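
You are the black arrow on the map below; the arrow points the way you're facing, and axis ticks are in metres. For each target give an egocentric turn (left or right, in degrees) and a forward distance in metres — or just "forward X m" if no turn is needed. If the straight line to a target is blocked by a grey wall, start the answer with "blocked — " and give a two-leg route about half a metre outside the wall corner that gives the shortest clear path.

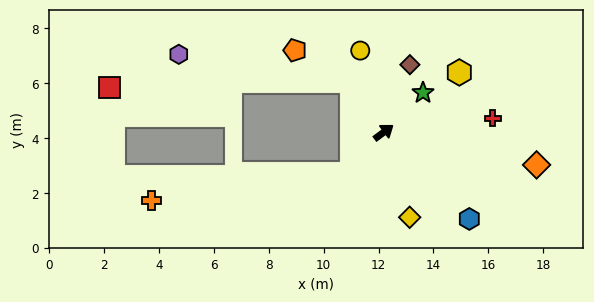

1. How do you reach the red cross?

turn right 29°, forward 4.0 m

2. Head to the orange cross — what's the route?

blocked — turn right 164°, forward 1.9 m, then turn right 45°, forward 7.3 m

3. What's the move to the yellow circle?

turn left 69°, forward 3.1 m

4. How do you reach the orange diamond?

turn right 49°, forward 5.7 m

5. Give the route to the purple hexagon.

blocked — turn left 86°, forward 2.2 m, then turn left 49°, forward 6.4 m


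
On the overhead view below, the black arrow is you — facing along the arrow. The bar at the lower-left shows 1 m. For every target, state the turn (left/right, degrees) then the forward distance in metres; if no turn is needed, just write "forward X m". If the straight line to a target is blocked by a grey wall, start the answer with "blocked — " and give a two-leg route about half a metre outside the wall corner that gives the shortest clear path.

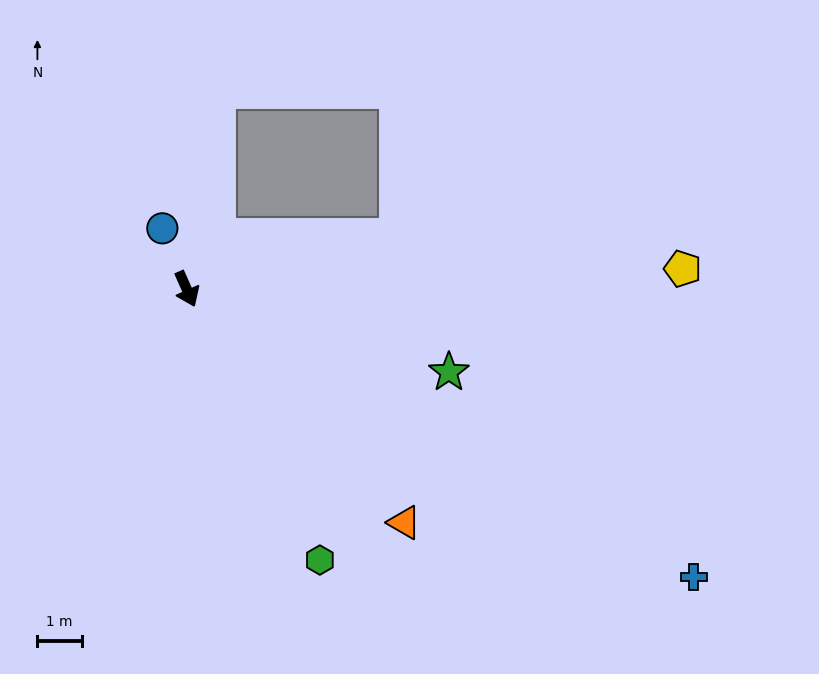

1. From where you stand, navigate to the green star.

turn left 49°, forward 6.2 m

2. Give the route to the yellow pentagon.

turn left 68°, forward 11.2 m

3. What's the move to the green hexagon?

turn left 2°, forward 6.8 m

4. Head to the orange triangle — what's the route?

turn left 19°, forward 7.2 m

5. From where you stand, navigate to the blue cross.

turn left 37°, forward 13.2 m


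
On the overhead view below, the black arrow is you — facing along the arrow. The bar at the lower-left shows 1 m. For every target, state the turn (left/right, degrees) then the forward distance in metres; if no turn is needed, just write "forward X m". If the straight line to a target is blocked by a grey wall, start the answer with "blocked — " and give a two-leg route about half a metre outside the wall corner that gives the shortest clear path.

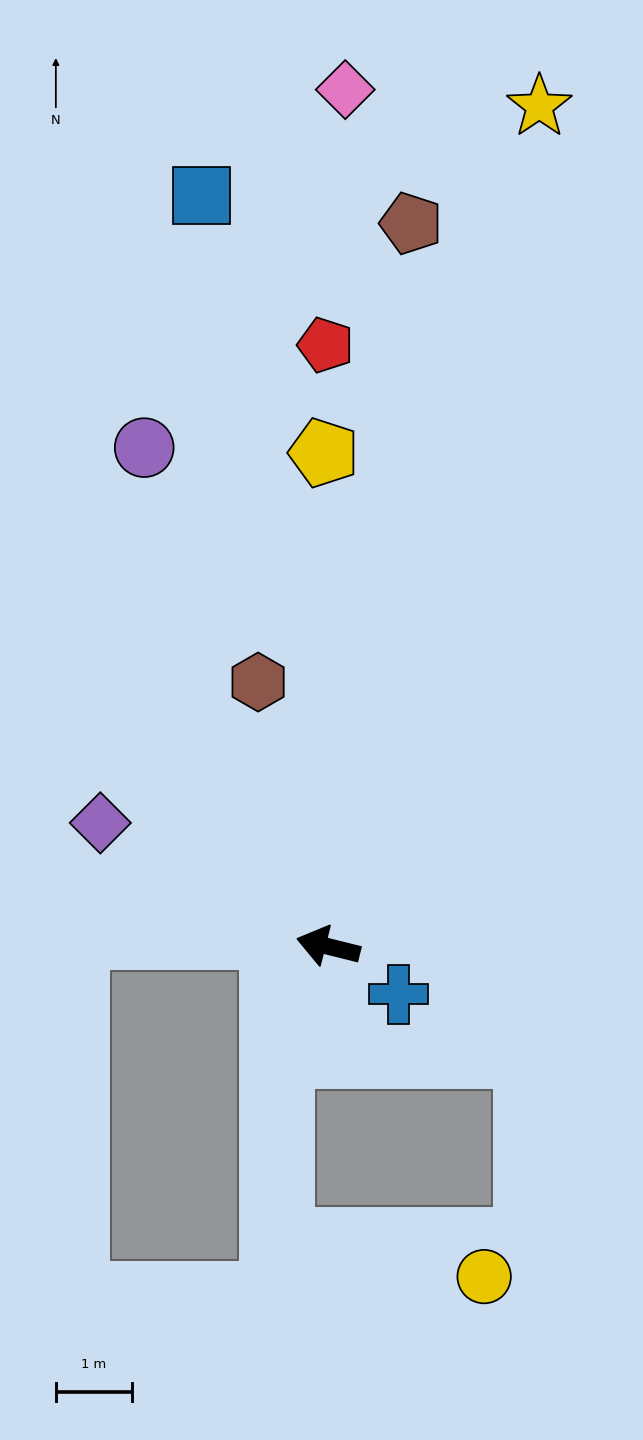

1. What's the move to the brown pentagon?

turn right 83°, forward 9.6 m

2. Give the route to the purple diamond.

turn right 14°, forward 3.4 m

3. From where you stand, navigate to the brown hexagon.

turn right 61°, forward 3.6 m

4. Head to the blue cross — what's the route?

turn left 160°, forward 1.1 m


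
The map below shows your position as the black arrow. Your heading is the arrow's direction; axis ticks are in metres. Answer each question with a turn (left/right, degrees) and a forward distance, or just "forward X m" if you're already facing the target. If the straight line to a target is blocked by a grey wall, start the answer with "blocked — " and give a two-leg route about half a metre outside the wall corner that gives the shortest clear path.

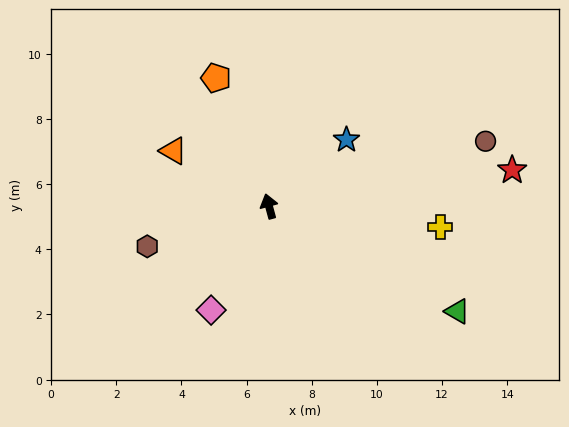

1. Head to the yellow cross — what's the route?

turn right 112°, forward 5.3 m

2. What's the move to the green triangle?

turn right 134°, forward 6.6 m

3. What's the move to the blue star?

turn right 65°, forward 3.1 m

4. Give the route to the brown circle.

turn right 88°, forward 6.9 m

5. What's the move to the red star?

turn right 97°, forward 7.5 m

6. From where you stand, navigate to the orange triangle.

turn left 45°, forward 3.4 m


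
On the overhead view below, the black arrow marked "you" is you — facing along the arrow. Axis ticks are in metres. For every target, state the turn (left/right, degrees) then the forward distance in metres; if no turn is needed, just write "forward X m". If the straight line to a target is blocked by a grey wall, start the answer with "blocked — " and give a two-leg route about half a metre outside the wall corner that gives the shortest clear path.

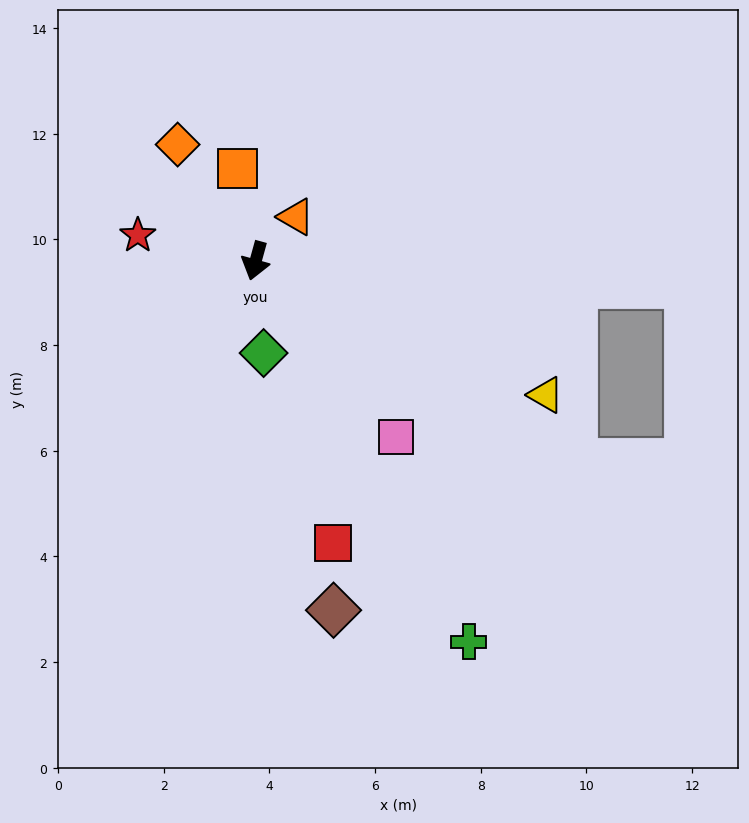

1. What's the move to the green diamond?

turn left 20°, forward 1.8 m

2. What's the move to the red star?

turn right 87°, forward 2.3 m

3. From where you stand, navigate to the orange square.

turn right 154°, forward 1.8 m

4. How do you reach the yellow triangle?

turn left 81°, forward 6.0 m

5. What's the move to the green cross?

turn left 45°, forward 8.3 m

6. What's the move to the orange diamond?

turn right 131°, forward 2.7 m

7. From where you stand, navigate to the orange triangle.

turn left 153°, forward 1.1 m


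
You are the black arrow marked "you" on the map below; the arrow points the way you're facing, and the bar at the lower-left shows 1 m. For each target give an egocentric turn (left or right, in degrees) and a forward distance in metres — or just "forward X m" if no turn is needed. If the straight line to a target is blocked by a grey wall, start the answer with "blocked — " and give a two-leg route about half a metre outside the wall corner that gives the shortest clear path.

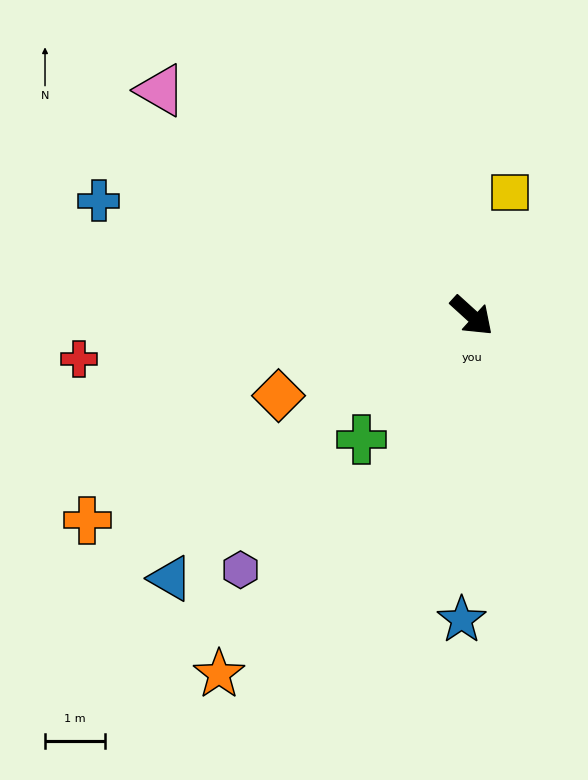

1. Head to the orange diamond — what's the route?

turn right 115°, forward 3.5 m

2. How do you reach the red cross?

turn right 132°, forward 6.6 m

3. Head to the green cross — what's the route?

turn right 89°, forward 2.8 m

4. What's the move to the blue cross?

turn right 155°, forward 6.5 m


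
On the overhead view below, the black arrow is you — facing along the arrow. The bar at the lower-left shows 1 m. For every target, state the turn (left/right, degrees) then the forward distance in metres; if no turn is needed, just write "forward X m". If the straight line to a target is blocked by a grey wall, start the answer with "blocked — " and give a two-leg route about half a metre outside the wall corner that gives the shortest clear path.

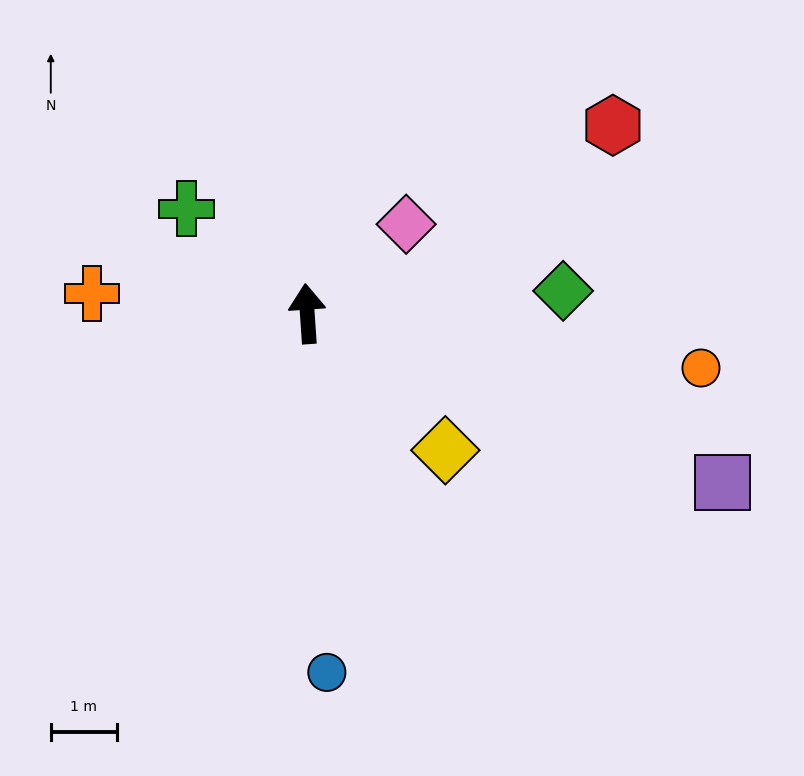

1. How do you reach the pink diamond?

turn right 52°, forward 2.0 m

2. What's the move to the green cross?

turn left 45°, forward 2.4 m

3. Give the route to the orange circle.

turn right 102°, forward 6.0 m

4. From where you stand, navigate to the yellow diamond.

turn right 139°, forward 2.9 m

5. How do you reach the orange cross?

turn left 81°, forward 3.3 m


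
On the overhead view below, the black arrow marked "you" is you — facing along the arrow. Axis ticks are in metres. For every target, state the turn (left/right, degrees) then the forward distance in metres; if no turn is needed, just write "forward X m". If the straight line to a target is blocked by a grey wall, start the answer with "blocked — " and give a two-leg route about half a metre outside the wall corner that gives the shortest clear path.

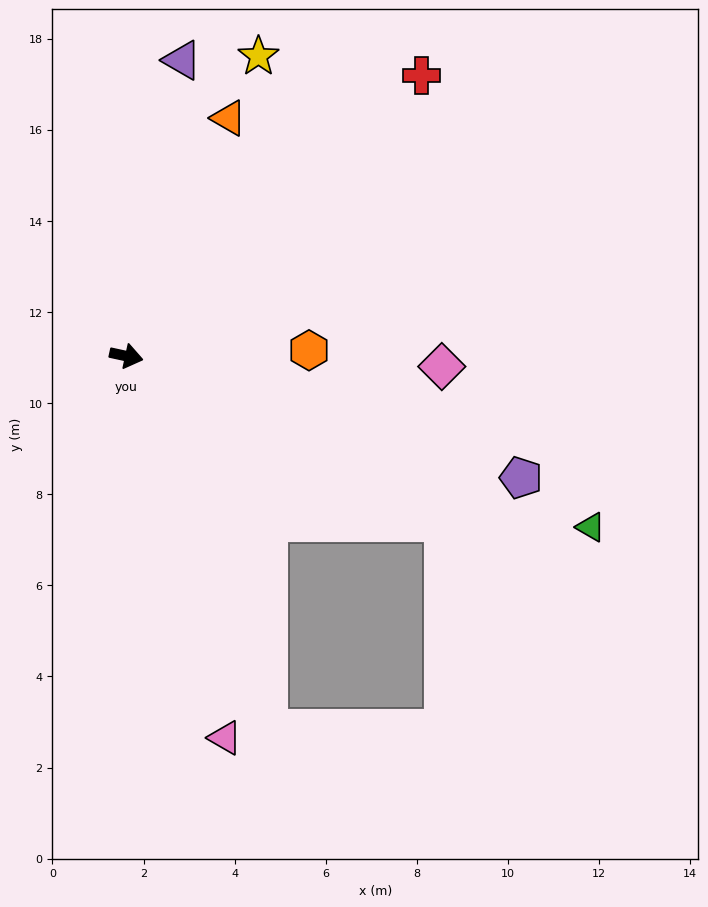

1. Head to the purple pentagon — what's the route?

turn right 5°, forward 9.1 m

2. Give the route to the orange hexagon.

turn left 14°, forward 4.0 m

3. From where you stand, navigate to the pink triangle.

turn right 63°, forward 8.7 m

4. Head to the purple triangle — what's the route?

turn left 92°, forward 6.6 m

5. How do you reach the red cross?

turn left 56°, forward 8.9 m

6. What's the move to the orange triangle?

turn left 79°, forward 5.7 m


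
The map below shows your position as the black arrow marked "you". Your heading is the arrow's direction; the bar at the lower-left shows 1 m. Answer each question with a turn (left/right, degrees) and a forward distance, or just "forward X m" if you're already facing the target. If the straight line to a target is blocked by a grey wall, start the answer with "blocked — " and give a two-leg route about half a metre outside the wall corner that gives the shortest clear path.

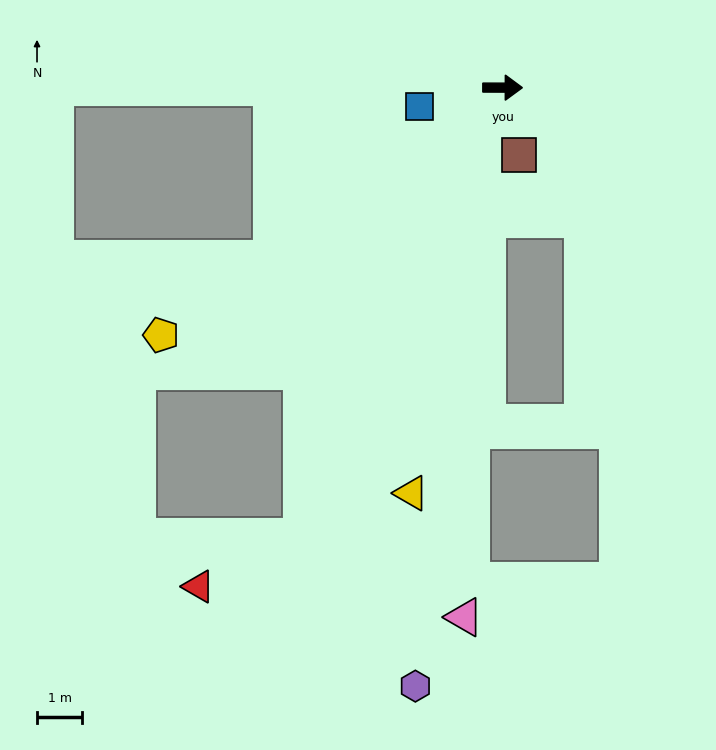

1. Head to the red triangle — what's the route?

blocked — turn right 114°, forward 10.9 m, then turn right 41°, forward 2.6 m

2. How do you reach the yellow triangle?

turn right 103°, forward 9.2 m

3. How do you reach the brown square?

turn right 76°, forward 1.5 m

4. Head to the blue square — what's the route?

turn right 167°, forward 1.9 m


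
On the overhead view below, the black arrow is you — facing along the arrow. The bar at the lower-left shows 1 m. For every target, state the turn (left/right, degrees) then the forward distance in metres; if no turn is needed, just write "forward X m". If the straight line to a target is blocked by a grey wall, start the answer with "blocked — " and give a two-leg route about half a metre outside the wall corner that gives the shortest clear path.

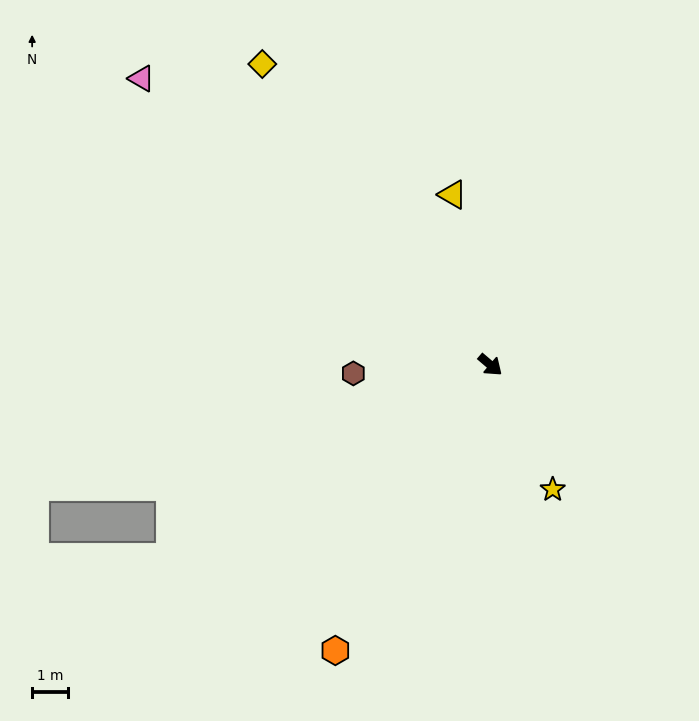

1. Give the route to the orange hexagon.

turn right 78°, forward 9.2 m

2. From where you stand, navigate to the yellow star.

turn right 23°, forward 3.9 m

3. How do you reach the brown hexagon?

turn right 136°, forward 3.9 m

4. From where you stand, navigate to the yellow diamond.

turn left 168°, forward 10.6 m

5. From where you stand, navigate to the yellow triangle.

turn left 143°, forward 4.9 m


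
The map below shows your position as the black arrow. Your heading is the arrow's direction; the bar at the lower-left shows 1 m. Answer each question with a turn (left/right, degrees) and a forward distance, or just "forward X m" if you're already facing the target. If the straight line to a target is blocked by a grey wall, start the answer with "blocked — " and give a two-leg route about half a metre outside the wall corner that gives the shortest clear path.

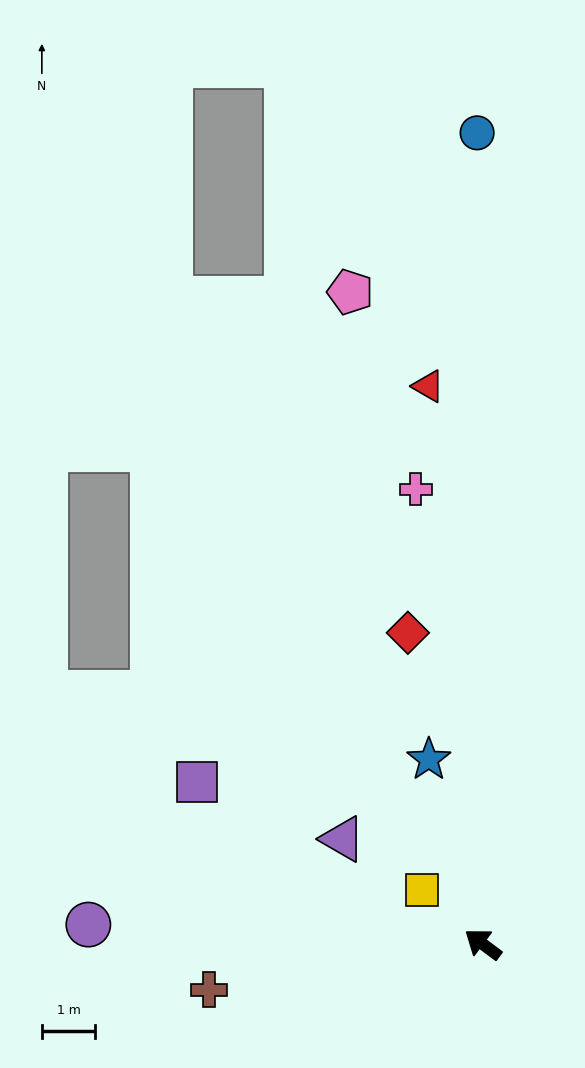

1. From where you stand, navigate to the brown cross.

turn left 46°, forward 5.2 m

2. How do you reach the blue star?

turn right 37°, forward 3.6 m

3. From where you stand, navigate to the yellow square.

turn right 5°, forward 1.5 m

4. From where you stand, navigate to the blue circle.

turn right 53°, forward 15.2 m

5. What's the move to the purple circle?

turn left 34°, forward 7.4 m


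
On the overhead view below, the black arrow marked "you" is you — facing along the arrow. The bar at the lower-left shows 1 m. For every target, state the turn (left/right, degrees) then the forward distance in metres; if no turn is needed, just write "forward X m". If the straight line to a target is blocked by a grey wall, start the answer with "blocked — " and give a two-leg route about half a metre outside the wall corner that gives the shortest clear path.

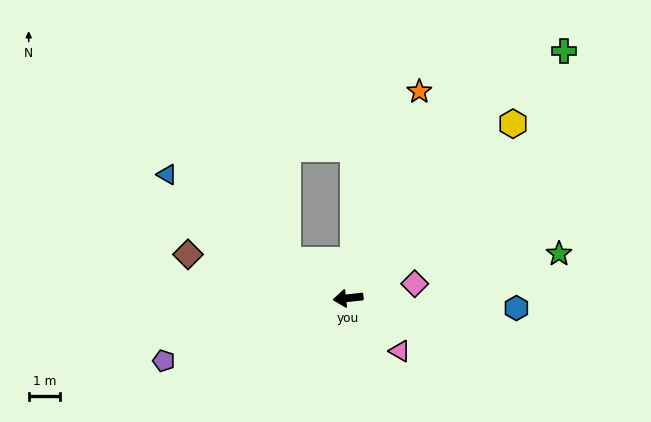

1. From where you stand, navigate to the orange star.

turn right 115°, forward 6.9 m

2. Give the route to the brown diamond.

turn right 21°, forward 5.2 m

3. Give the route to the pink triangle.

turn left 128°, forward 2.3 m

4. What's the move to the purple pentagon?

turn left 13°, forward 6.1 m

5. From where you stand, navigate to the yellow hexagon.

turn right 140°, forward 7.6 m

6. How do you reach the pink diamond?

turn right 174°, forward 2.1 m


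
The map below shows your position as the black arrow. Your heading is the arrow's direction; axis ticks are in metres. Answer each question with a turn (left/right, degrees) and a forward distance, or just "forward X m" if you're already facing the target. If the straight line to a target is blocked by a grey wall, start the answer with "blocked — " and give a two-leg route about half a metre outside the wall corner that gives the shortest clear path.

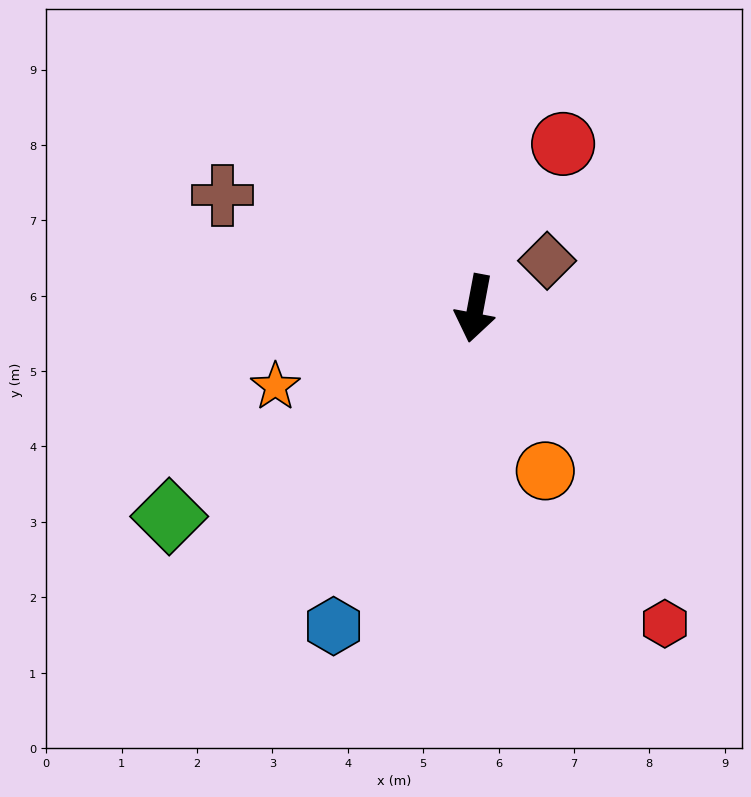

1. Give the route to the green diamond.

turn right 45°, forward 4.9 m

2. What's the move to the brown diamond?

turn left 134°, forward 1.1 m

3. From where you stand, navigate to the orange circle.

turn left 34°, forward 2.3 m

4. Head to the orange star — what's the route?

turn right 58°, forward 2.8 m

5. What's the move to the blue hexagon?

turn right 13°, forward 4.6 m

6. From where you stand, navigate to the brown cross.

turn right 103°, forward 3.7 m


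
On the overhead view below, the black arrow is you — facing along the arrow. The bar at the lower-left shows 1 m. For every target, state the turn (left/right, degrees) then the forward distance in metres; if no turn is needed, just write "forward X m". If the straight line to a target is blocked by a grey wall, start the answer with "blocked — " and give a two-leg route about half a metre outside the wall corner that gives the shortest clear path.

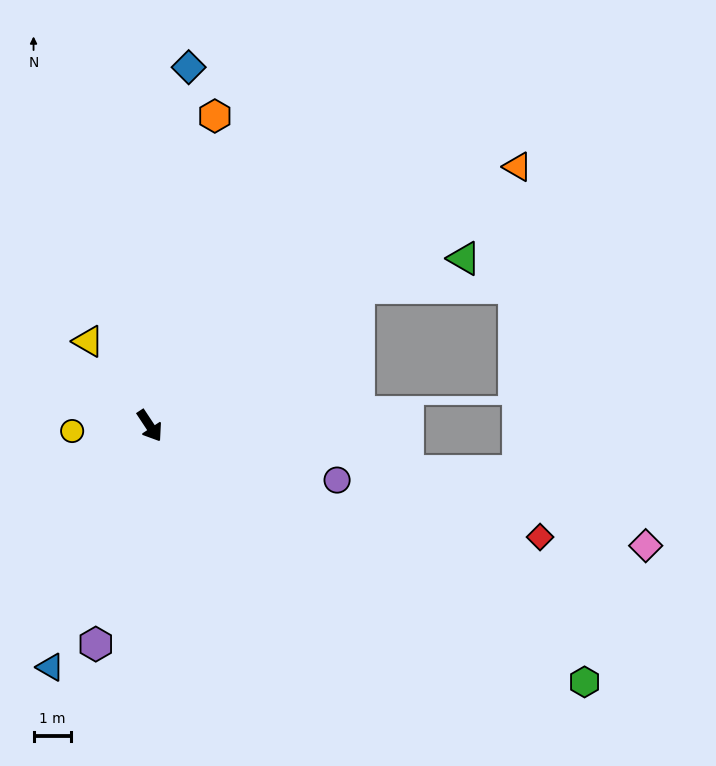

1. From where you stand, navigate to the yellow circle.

turn right 120°, forward 2.1 m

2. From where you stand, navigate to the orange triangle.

turn left 92°, forward 12.0 m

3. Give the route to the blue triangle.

turn right 56°, forward 6.9 m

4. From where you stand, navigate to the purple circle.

turn left 40°, forward 5.2 m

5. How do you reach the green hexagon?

turn left 26°, forward 13.4 m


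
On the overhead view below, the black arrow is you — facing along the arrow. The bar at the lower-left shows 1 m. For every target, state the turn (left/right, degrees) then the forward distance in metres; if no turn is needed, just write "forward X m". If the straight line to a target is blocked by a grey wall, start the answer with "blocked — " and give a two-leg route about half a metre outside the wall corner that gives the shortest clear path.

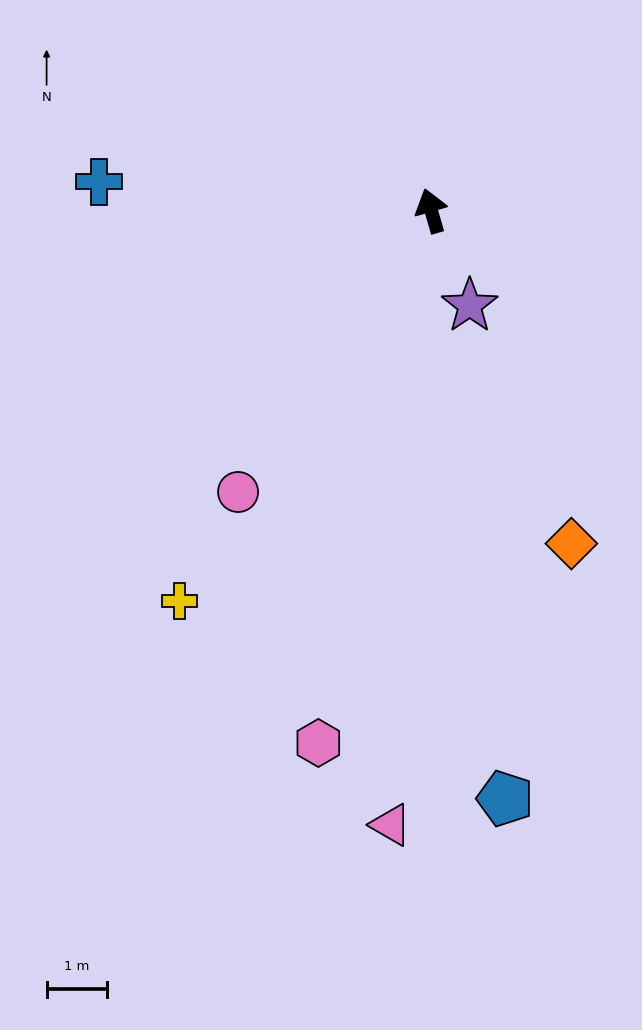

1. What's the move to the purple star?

turn right 174°, forward 1.7 m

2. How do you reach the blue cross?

turn left 69°, forward 5.6 m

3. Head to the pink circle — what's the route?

turn left 129°, forward 5.7 m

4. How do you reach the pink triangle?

turn left 160°, forward 10.2 m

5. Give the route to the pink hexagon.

turn left 152°, forward 9.1 m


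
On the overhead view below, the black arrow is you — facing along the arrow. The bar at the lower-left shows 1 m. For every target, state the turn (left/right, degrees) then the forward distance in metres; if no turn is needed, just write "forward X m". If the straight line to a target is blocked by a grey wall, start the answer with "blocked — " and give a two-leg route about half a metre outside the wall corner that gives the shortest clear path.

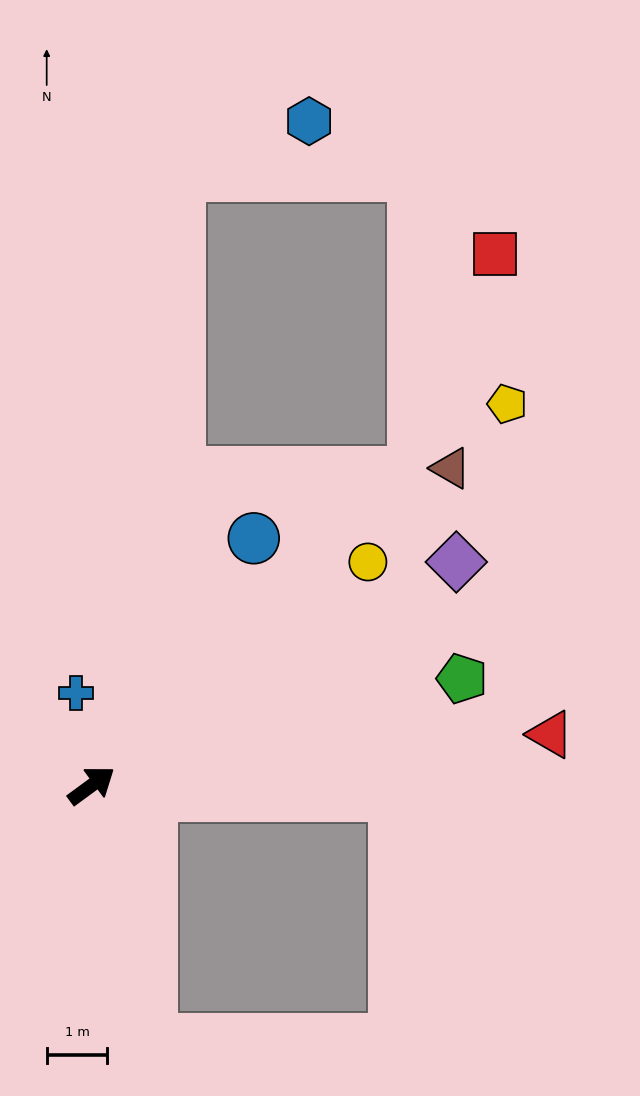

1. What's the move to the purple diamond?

turn right 5°, forward 7.1 m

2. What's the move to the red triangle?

turn right 30°, forward 7.6 m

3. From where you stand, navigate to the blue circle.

turn left 20°, forward 4.9 m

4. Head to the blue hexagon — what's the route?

blocked — turn left 46°, forward 10.2 m, then turn right 60°, forward 2.3 m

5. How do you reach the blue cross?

turn left 63°, forward 1.5 m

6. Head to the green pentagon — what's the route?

turn right 20°, forward 6.4 m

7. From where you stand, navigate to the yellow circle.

turn left 3°, forward 5.9 m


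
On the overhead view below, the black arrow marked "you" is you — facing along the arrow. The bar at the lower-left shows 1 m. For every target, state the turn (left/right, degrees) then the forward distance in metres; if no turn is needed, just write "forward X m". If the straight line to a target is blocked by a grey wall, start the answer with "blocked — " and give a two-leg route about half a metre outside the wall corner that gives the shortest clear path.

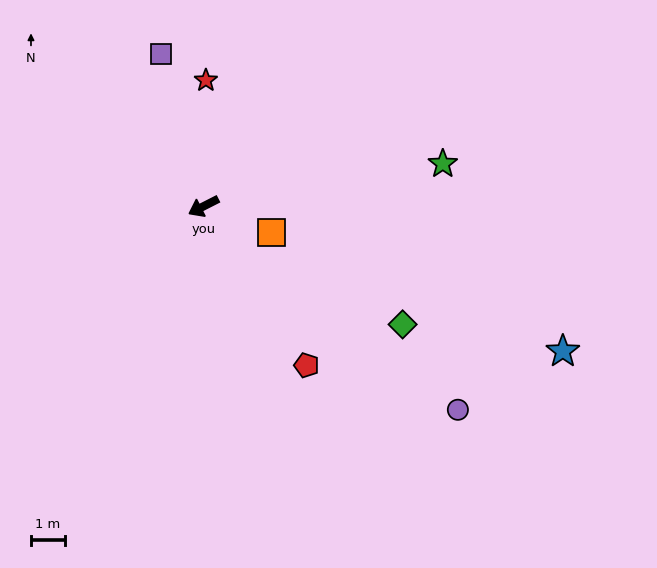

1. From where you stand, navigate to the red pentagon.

turn left 96°, forward 5.5 m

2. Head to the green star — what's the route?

turn left 163°, forward 7.1 m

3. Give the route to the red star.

turn right 118°, forward 3.7 m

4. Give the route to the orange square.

turn left 132°, forward 2.1 m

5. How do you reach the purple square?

turn right 101°, forward 4.6 m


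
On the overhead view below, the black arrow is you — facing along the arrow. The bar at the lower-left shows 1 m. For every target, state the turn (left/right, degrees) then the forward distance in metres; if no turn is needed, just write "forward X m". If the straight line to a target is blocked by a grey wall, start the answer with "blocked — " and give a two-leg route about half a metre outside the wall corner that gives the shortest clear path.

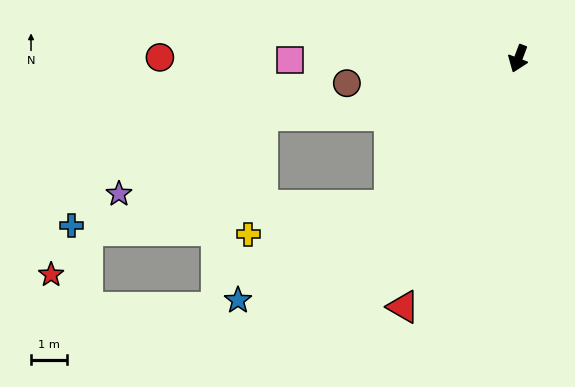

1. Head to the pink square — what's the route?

turn right 69°, forward 6.3 m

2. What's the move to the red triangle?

turn right 4°, forward 7.5 m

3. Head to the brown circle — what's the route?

turn right 61°, forward 4.7 m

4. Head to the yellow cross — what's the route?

blocked — turn right 20°, forward 5.4 m, then turn right 38°, forward 4.0 m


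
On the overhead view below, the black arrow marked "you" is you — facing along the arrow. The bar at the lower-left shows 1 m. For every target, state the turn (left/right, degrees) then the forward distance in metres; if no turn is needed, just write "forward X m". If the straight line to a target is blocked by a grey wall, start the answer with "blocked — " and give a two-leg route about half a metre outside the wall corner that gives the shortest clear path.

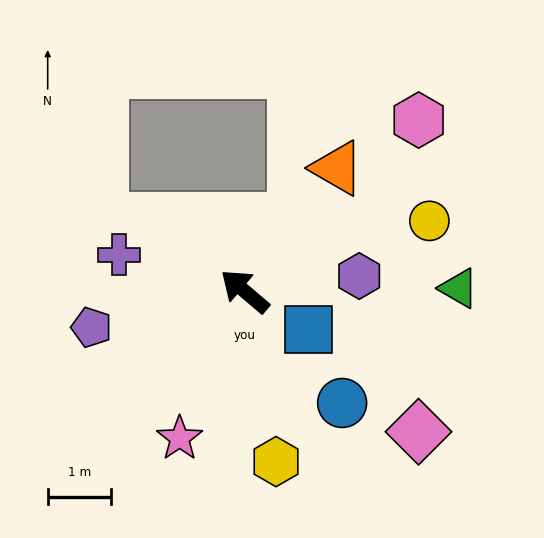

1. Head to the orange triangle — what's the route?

turn right 87°, forward 2.4 m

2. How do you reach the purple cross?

turn left 24°, forward 2.1 m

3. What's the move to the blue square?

turn right 171°, forward 1.2 m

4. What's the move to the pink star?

turn left 107°, forward 2.5 m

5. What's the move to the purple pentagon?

turn left 54°, forward 2.5 m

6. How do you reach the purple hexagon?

turn right 132°, forward 1.8 m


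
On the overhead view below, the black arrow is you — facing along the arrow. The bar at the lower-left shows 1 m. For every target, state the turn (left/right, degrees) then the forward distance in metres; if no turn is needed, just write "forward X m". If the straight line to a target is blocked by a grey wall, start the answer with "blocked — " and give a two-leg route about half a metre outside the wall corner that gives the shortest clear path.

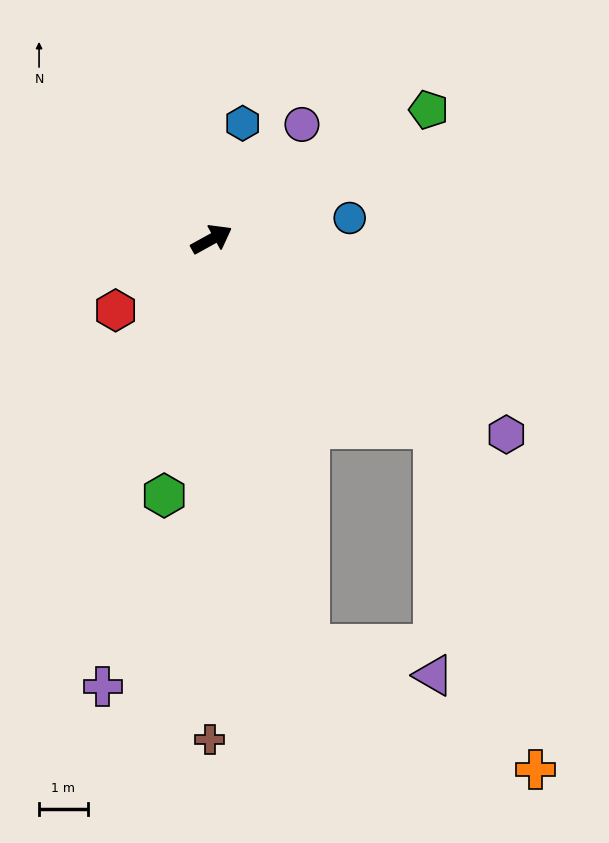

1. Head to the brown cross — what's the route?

turn right 119°, forward 10.3 m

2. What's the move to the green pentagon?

forward 5.2 m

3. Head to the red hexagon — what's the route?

turn right 172°, forward 2.5 m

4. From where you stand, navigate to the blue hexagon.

turn left 46°, forward 2.5 m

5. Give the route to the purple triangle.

blocked — turn right 69°, forward 6.0 m, then turn right 50°, forward 5.1 m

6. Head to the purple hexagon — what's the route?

turn right 62°, forward 7.3 m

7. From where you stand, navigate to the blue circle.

turn right 20°, forward 2.9 m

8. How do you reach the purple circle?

turn left 23°, forward 3.0 m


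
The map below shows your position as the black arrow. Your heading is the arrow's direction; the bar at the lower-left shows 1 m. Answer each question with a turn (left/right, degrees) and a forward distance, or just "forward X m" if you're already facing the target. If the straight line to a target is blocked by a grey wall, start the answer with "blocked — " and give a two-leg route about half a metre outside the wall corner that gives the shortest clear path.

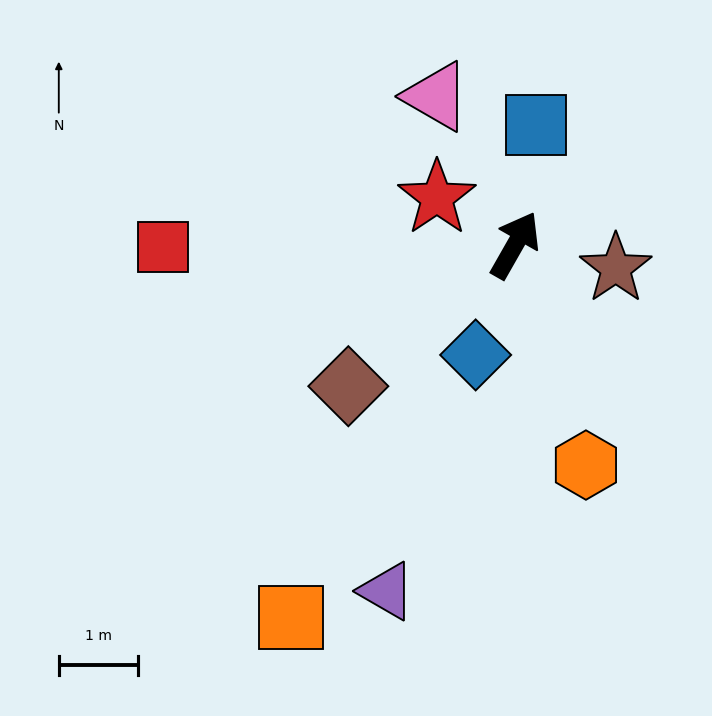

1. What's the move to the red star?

turn left 89°, forward 1.2 m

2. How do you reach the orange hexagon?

turn right 132°, forward 2.9 m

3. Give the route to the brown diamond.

turn left 160°, forward 2.8 m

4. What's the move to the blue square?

turn left 20°, forward 1.5 m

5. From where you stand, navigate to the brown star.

turn right 73°, forward 1.3 m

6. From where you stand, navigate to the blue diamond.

turn right 170°, forward 1.5 m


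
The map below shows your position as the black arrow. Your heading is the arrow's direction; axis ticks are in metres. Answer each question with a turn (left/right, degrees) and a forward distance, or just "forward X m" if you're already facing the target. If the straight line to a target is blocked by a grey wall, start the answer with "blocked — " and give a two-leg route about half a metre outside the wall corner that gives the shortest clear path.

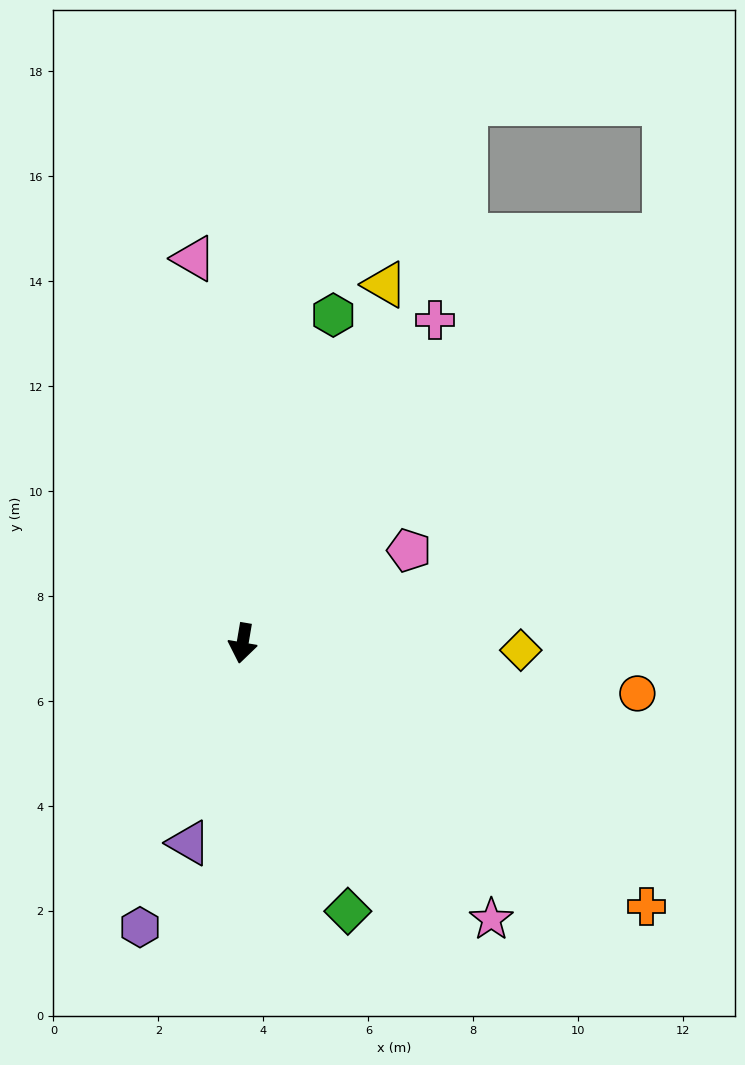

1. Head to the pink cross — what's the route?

turn left 159°, forward 7.2 m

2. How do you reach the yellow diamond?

turn left 98°, forward 5.3 m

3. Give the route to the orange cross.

turn left 67°, forward 9.2 m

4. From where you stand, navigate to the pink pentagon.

turn left 129°, forward 3.6 m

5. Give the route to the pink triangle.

turn right 163°, forward 7.4 m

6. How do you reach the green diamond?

turn left 31°, forward 5.5 m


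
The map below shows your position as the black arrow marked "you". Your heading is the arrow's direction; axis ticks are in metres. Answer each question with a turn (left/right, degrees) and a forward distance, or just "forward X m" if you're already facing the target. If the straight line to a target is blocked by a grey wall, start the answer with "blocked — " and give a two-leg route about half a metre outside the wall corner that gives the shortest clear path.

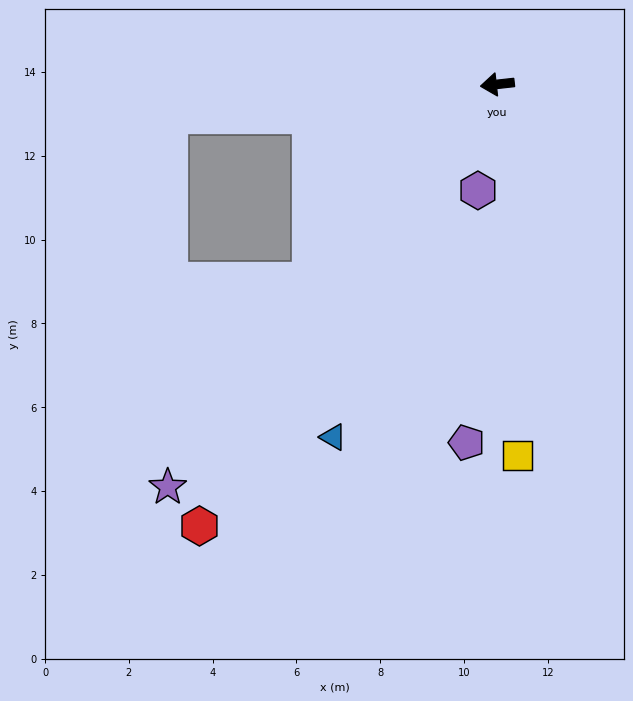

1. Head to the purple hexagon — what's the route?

turn left 73°, forward 2.6 m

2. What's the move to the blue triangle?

turn left 59°, forward 9.3 m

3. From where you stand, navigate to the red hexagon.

turn left 50°, forward 12.7 m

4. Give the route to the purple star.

turn left 44°, forward 12.4 m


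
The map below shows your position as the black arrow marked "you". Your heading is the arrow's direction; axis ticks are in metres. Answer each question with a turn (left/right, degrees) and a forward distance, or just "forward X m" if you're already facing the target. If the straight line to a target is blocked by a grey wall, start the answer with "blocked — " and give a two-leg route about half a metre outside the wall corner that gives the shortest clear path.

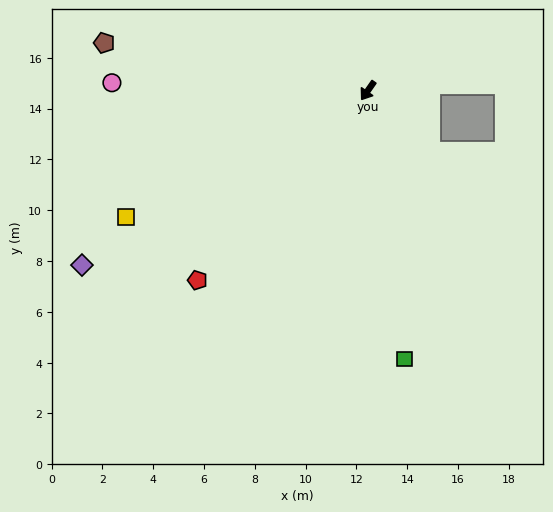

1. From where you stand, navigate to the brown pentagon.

turn right 65°, forward 10.5 m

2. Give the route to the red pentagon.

turn right 7°, forward 10.0 m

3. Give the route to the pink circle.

turn right 57°, forward 10.1 m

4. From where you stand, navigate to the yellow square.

turn right 27°, forward 10.7 m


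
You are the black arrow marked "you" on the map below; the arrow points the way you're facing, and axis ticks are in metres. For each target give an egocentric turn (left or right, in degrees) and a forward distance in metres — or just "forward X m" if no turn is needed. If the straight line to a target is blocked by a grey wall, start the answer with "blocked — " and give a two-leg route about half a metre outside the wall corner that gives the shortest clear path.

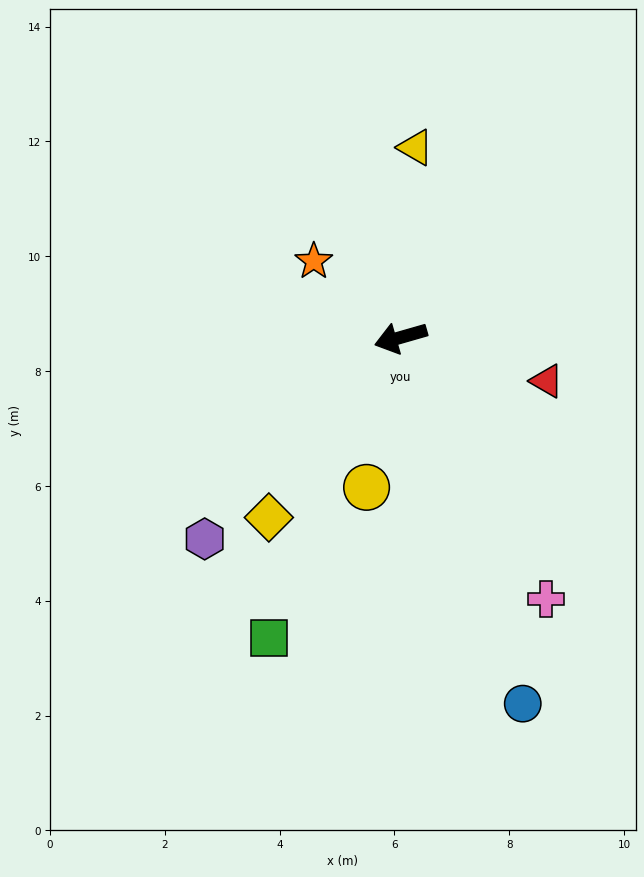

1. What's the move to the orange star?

turn right 57°, forward 2.0 m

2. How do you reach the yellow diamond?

turn left 38°, forward 3.9 m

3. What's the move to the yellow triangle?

turn right 110°, forward 3.3 m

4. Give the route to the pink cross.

turn left 103°, forward 5.2 m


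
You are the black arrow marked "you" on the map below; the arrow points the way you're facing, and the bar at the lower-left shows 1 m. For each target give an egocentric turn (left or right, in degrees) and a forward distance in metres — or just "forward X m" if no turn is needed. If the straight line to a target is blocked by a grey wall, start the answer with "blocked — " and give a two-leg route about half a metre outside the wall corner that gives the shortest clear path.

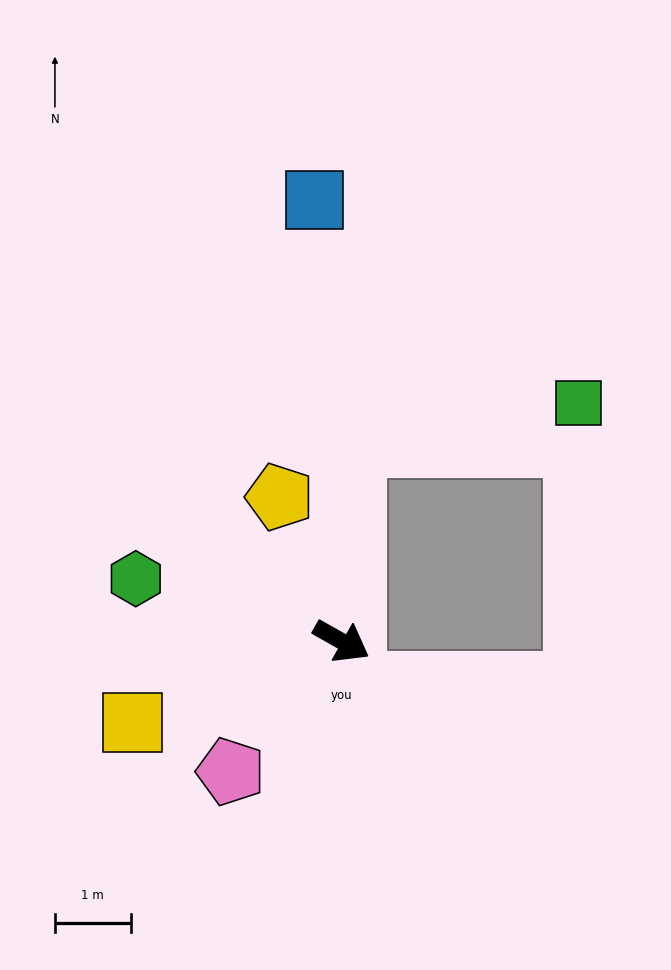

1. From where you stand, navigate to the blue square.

turn left 123°, forward 5.8 m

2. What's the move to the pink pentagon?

turn right 101°, forward 2.3 m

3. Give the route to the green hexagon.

turn right 167°, forward 2.8 m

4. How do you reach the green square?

blocked — turn left 116°, forward 2.6 m, then turn right 76°, forward 3.0 m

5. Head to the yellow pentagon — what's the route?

turn left 143°, forward 2.1 m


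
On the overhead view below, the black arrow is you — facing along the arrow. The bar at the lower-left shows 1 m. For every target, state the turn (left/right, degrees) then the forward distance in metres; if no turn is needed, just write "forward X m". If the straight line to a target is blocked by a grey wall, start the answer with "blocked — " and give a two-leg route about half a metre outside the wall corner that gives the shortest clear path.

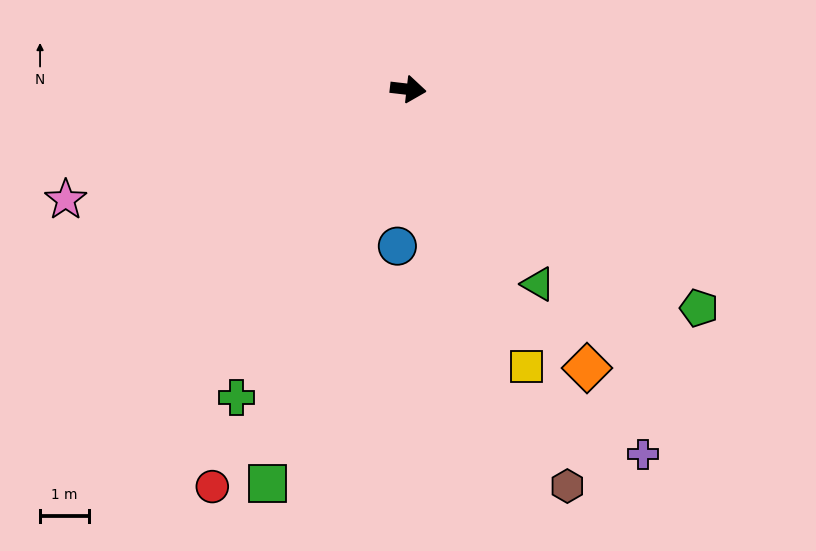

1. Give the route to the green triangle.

turn right 50°, forward 4.8 m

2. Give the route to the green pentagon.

turn right 30°, forward 7.5 m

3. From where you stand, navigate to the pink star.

turn right 156°, forward 7.4 m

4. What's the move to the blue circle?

turn right 87°, forward 3.2 m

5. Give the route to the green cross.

turn right 113°, forward 7.3 m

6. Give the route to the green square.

turn right 103°, forward 8.6 m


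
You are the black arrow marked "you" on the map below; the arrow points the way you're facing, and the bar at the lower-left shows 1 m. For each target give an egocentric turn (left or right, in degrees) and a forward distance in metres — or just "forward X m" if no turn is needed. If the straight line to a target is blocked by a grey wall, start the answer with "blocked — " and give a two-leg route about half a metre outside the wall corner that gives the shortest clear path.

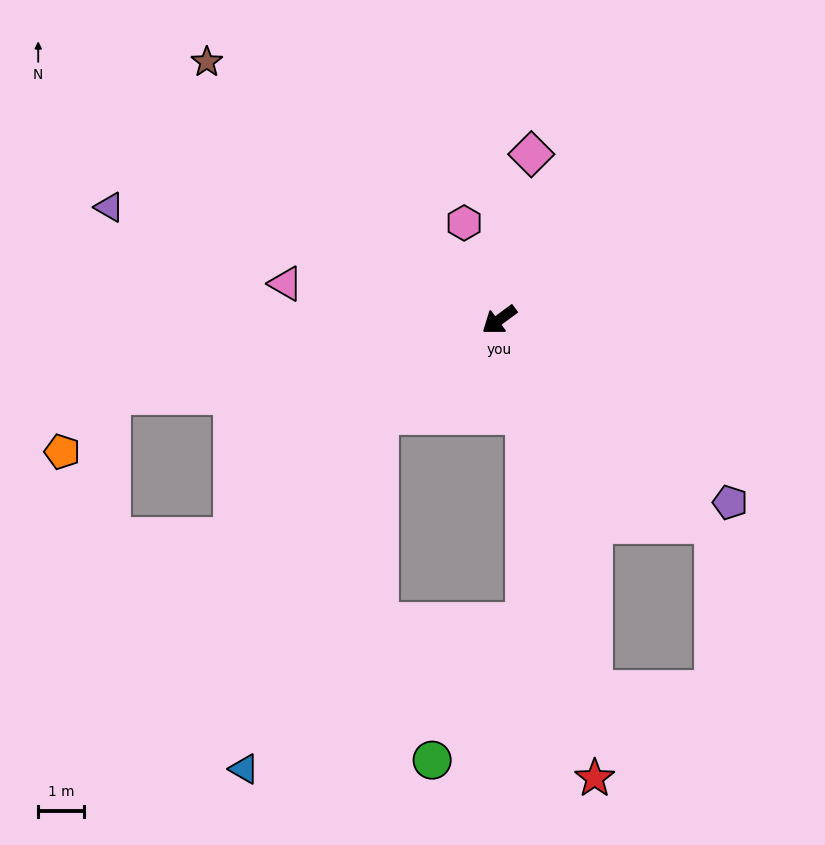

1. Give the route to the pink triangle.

turn right 46°, forward 4.8 m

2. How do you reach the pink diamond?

turn right 137°, forward 3.7 m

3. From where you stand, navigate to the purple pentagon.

turn left 105°, forward 6.5 m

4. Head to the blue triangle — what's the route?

blocked — turn left 2°, forward 3.4 m, then turn left 31°, forward 8.3 m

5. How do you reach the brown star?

turn right 78°, forward 8.6 m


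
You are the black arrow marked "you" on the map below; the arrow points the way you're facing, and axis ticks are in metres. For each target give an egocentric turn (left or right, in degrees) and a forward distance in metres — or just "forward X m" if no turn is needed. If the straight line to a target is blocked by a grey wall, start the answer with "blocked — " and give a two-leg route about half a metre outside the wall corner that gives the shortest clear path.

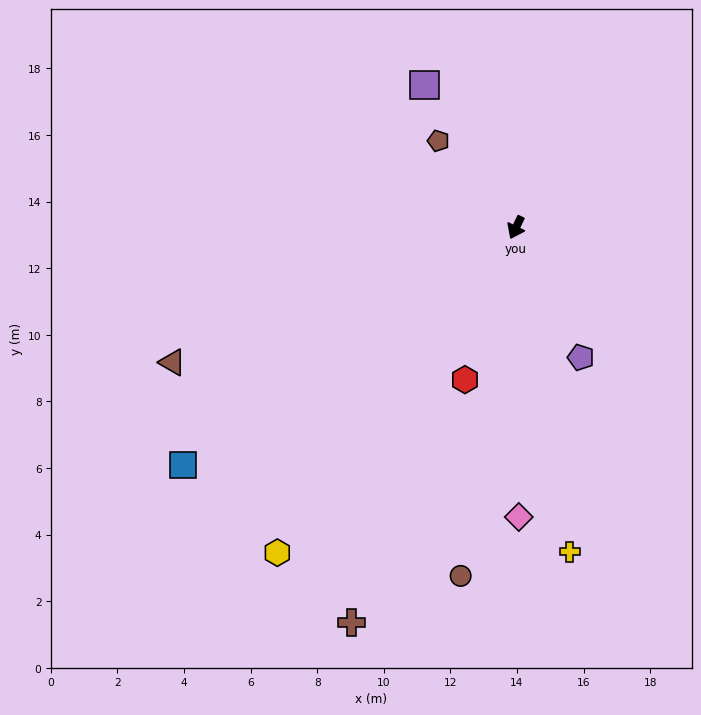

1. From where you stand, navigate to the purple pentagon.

turn left 52°, forward 4.4 m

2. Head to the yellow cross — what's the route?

turn left 35°, forward 9.9 m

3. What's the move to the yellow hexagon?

turn right 10°, forward 12.1 m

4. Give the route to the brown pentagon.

turn right 112°, forward 3.5 m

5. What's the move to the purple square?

turn right 121°, forward 5.1 m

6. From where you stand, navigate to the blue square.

turn right 29°, forward 12.3 m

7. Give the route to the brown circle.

turn left 17°, forward 10.6 m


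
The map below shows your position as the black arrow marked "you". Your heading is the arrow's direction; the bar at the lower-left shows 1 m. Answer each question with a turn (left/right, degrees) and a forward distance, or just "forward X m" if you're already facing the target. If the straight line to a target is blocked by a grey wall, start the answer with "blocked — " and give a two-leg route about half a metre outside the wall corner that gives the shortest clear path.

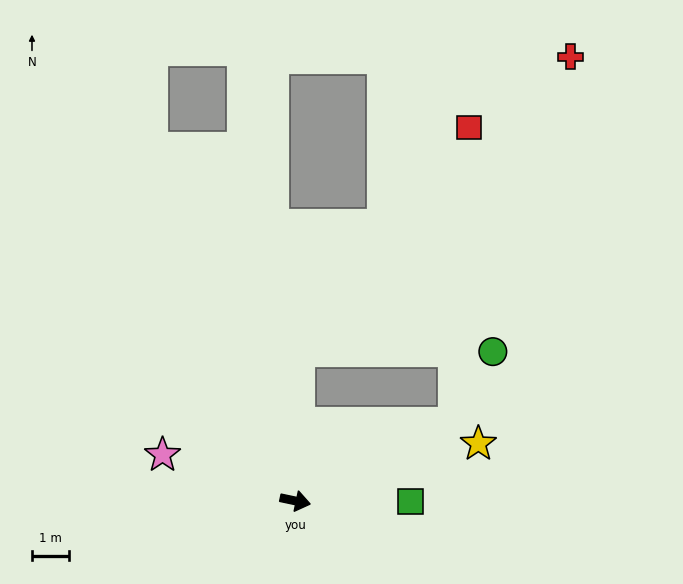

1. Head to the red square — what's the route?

blocked — turn left 100°, forward 4.0 m, then turn right 35°, forward 7.5 m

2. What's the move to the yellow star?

turn left 29°, forward 5.1 m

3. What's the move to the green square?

turn left 12°, forward 3.1 m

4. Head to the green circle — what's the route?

blocked — turn left 38°, forward 4.7 m, then turn left 36°, forward 2.2 m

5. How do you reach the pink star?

turn left 173°, forward 3.7 m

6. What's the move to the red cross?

blocked — turn left 100°, forward 4.0 m, then turn right 41°, forward 10.7 m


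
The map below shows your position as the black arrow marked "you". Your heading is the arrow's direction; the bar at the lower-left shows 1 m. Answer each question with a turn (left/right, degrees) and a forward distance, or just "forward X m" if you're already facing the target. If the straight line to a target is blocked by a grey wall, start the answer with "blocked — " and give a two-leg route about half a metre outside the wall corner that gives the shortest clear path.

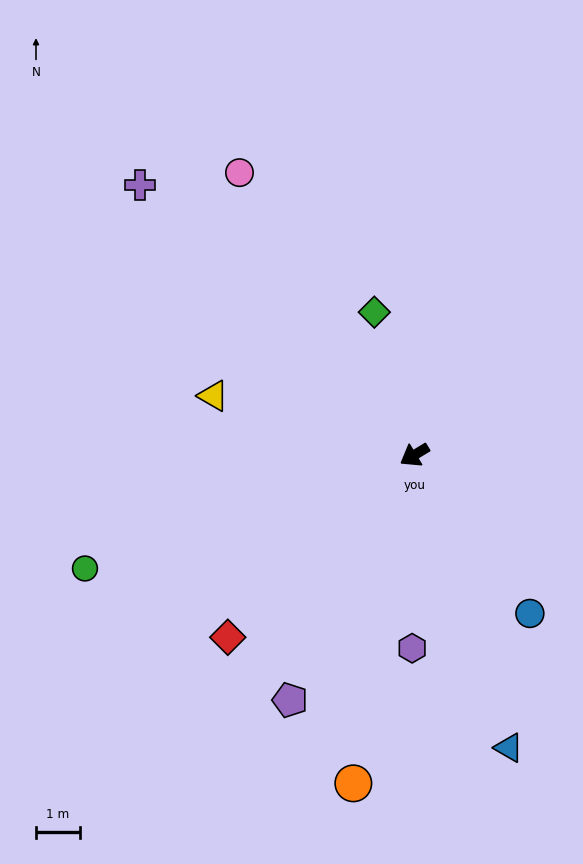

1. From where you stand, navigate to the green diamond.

turn right 106°, forward 3.4 m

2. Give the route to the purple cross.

turn right 76°, forward 8.8 m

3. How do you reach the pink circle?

turn right 89°, forward 7.6 m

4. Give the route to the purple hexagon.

turn left 58°, forward 4.4 m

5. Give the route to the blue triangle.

turn left 77°, forward 7.0 m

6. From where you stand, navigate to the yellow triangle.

turn right 48°, forward 4.8 m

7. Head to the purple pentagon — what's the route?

turn left 32°, forward 6.3 m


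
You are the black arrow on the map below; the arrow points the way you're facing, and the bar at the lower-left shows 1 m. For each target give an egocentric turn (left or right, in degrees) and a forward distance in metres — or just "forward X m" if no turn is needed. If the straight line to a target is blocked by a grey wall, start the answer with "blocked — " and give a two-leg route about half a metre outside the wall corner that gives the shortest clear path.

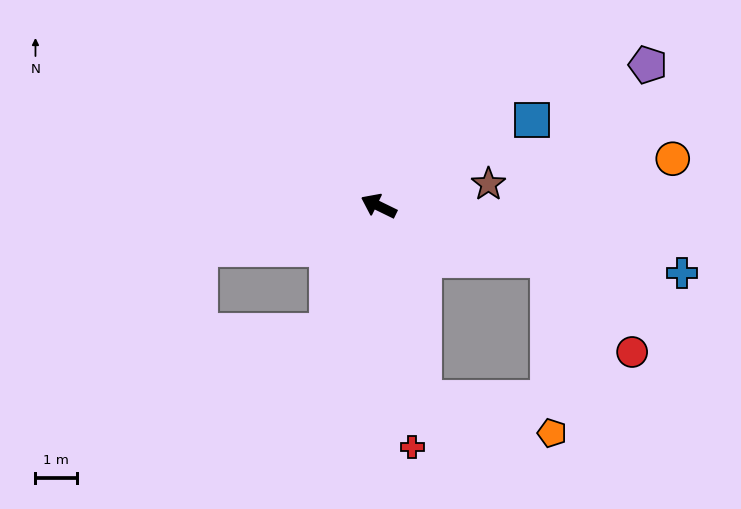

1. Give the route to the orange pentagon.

blocked — turn left 129°, forward 4.8 m, then turn left 61°, forward 3.2 m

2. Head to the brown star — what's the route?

turn right 143°, forward 2.7 m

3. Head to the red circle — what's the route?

blocked — turn right 172°, forward 4.3 m, then turn right 29°, forward 3.0 m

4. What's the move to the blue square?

turn right 125°, forward 4.3 m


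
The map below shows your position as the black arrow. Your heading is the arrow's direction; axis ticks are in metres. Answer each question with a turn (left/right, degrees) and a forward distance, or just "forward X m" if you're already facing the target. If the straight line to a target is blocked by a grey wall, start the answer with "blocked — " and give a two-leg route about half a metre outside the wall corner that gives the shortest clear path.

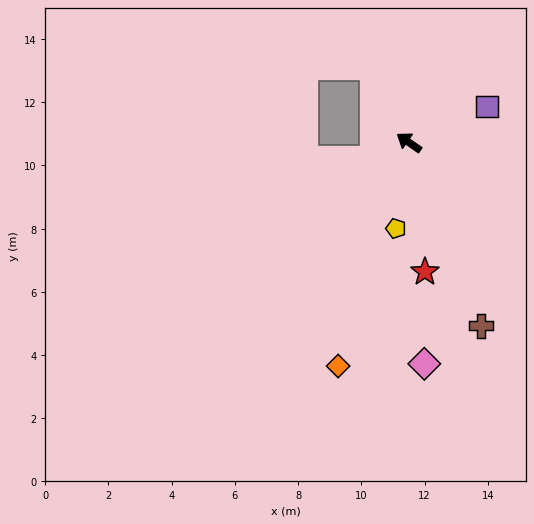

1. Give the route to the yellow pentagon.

turn left 116°, forward 2.8 m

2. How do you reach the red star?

turn left 132°, forward 4.1 m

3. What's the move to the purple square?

turn right 121°, forward 2.7 m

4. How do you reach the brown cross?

turn left 146°, forward 6.2 m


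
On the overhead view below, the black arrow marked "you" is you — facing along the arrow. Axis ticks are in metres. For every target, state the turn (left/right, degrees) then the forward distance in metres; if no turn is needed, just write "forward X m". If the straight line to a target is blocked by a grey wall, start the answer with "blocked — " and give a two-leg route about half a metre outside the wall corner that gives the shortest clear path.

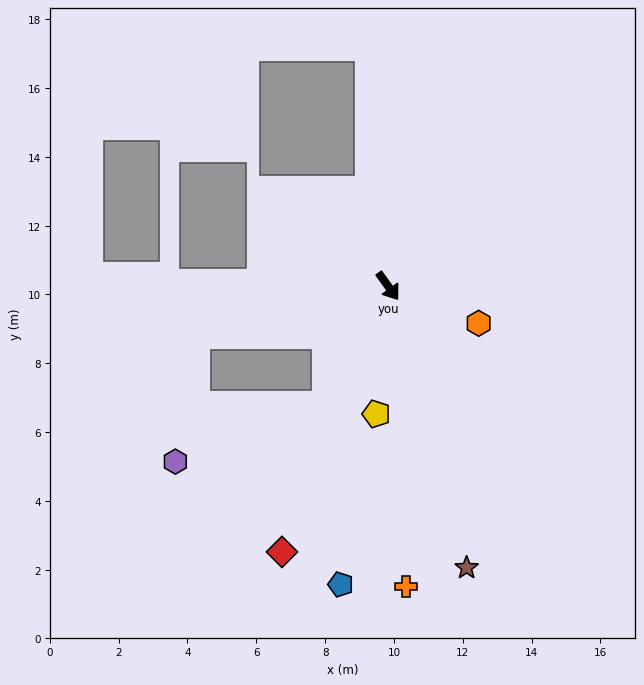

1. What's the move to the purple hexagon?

blocked — turn right 63°, forward 3.9 m, then turn right 42°, forward 4.7 m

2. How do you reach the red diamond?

turn right 57°, forward 8.3 m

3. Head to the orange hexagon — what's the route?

turn left 32°, forward 2.8 m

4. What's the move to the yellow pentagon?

turn right 41°, forward 3.7 m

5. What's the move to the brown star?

turn right 20°, forward 8.5 m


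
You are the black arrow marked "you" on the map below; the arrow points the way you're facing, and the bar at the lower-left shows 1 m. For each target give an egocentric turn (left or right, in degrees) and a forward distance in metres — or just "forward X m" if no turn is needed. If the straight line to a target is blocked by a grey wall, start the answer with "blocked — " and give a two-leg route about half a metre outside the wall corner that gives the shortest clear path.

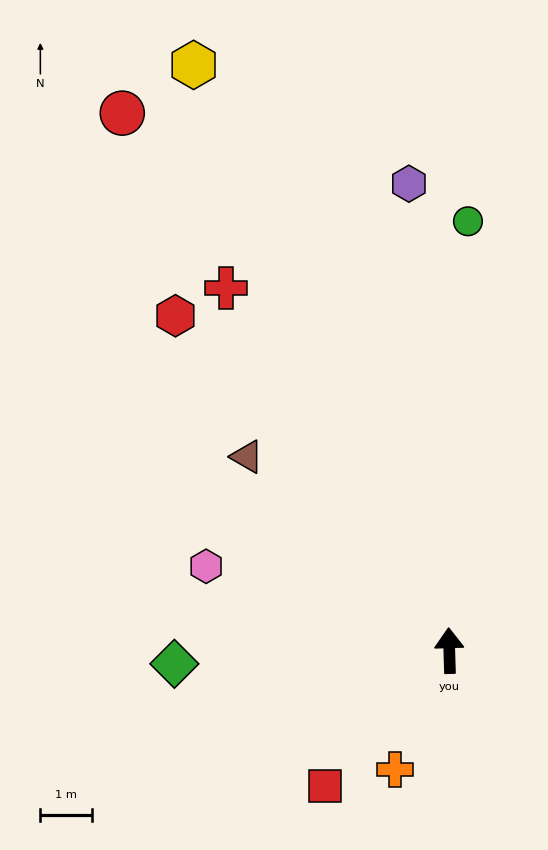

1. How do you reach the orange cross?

turn left 154°, forward 2.5 m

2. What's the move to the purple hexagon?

turn left 3°, forward 9.0 m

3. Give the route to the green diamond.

turn left 91°, forward 5.3 m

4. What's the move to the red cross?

turn left 30°, forward 8.2 m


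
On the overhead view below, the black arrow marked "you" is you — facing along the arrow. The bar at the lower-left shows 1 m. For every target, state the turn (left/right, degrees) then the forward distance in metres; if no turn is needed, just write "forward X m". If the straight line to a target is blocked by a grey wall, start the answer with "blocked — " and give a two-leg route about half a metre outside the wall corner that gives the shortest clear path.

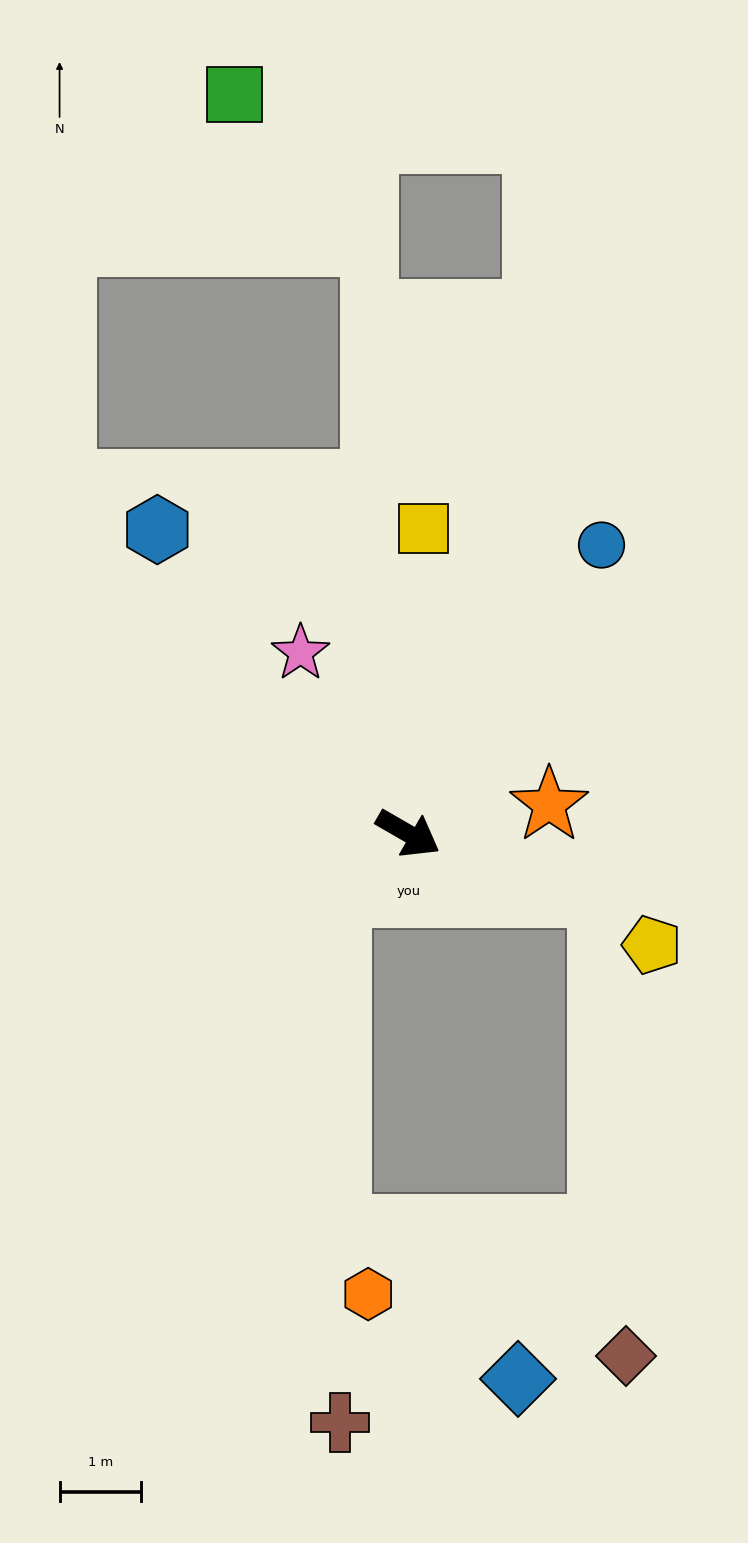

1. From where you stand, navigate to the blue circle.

turn left 86°, forward 4.2 m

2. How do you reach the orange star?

turn left 41°, forward 1.8 m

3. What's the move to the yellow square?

turn left 117°, forward 3.7 m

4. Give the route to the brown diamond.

blocked — turn left 13°, forward 2.5 m, then turn right 70°, forward 5.7 m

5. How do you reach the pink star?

turn left 151°, forward 2.6 m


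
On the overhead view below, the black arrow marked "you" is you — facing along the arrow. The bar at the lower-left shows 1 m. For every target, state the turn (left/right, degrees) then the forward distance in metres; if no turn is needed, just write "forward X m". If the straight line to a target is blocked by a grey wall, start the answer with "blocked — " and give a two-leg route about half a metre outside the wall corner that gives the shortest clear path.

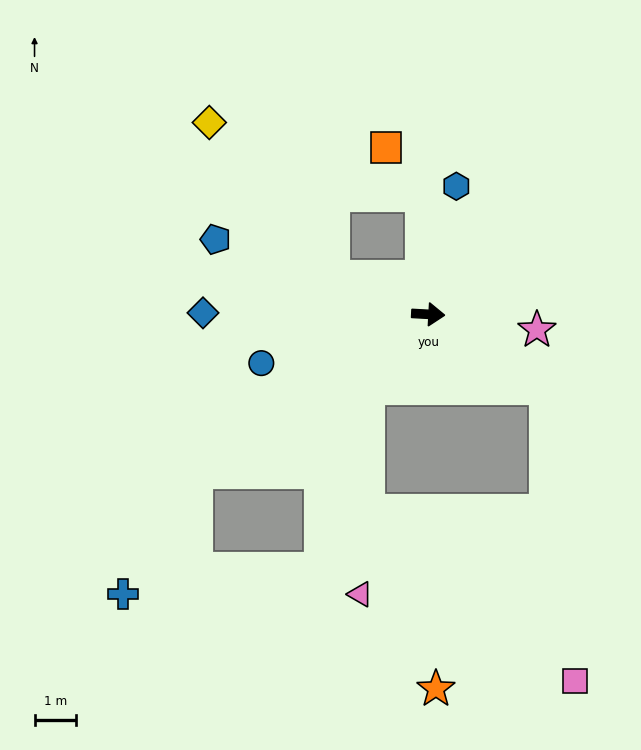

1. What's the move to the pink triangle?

blocked — turn right 127°, forward 2.3 m, then turn left 38°, forward 5.0 m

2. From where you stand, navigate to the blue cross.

blocked — turn right 143°, forward 6.7 m, then turn left 25°, forward 3.4 m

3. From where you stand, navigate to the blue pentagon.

turn left 164°, forward 5.4 m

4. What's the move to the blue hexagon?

turn left 81°, forward 3.2 m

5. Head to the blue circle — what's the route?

turn right 161°, forward 4.2 m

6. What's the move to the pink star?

turn right 5°, forward 2.6 m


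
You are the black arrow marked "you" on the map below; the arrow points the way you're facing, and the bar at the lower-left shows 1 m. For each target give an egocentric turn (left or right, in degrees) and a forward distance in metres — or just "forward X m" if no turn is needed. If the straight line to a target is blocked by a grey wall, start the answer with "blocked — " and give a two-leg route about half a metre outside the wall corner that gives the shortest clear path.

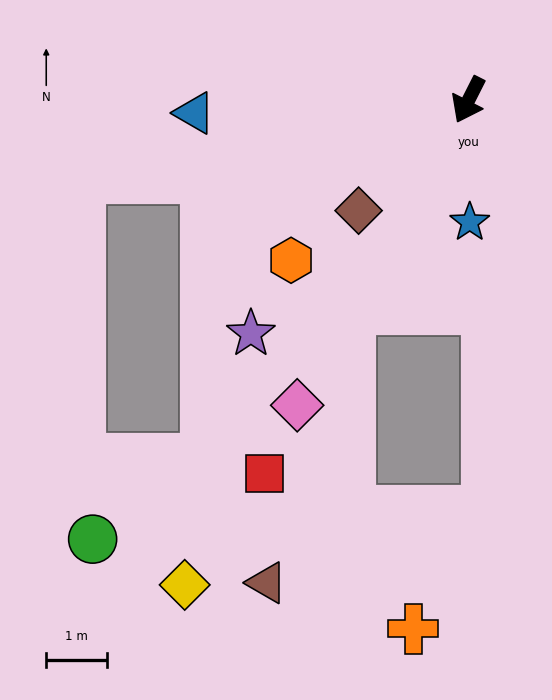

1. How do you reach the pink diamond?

turn right 2°, forward 5.7 m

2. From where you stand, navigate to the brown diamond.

turn right 18°, forward 2.6 m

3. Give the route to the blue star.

turn left 27°, forward 2.0 m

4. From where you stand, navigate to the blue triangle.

turn right 60°, forward 4.5 m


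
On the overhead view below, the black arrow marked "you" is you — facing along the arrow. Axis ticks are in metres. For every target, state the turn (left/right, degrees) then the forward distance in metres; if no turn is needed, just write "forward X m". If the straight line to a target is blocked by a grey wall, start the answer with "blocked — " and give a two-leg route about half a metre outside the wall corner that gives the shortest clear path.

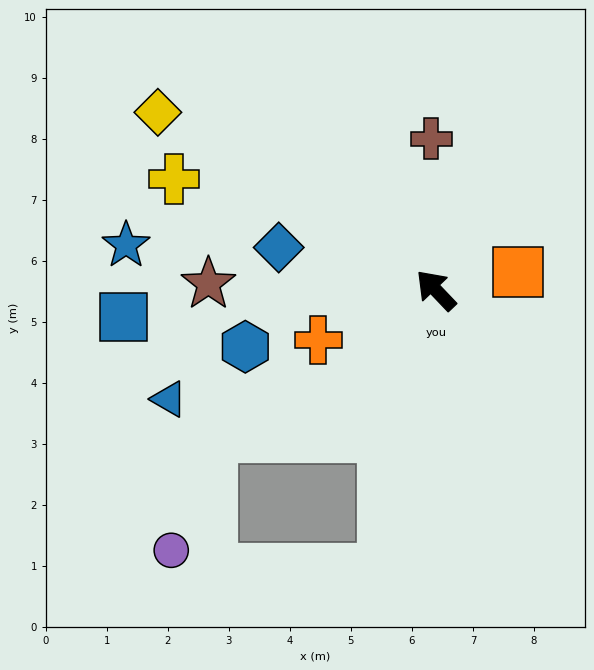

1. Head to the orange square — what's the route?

turn right 121°, forward 1.4 m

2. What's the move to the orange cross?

turn left 69°, forward 2.1 m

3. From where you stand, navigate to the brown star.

turn left 45°, forward 3.7 m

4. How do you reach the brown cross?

turn right 42°, forward 2.5 m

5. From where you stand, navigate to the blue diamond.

turn left 31°, forward 2.7 m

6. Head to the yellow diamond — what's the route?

turn left 14°, forward 5.4 m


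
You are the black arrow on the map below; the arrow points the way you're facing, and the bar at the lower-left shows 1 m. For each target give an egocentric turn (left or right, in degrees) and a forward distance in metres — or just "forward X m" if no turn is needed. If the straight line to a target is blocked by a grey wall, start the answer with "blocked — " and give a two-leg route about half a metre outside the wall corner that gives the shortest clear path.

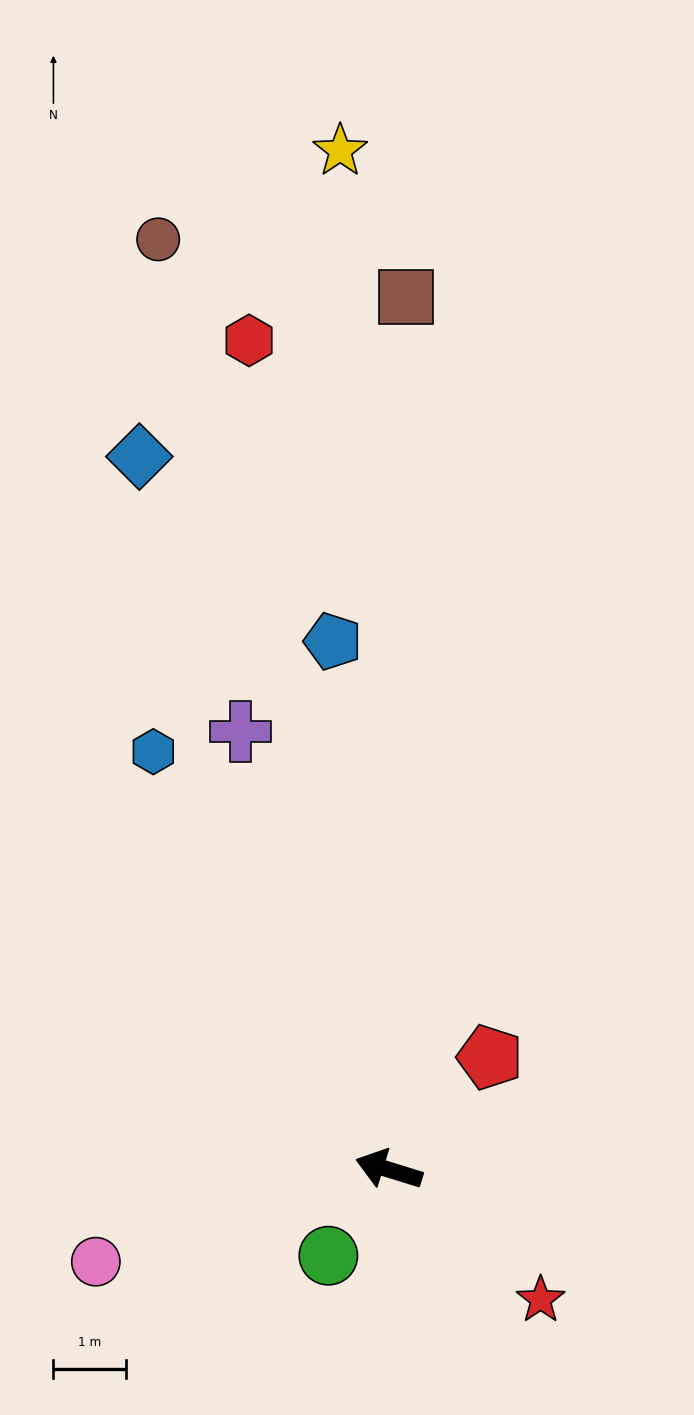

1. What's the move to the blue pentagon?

turn right 67°, forward 7.3 m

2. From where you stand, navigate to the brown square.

turn right 74°, forward 12.0 m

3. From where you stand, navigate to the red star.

turn left 157°, forward 2.7 m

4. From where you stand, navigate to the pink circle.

turn left 35°, forward 4.2 m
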